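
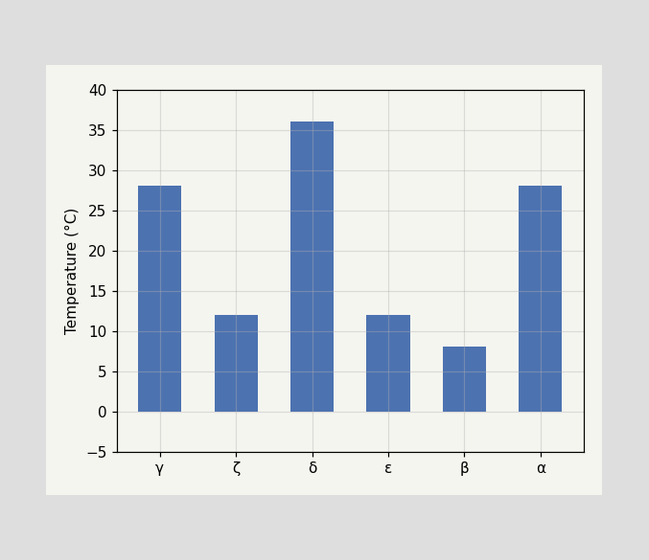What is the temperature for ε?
12°C

Reading along the chart's y-axis, the ε bar reaches 12°C.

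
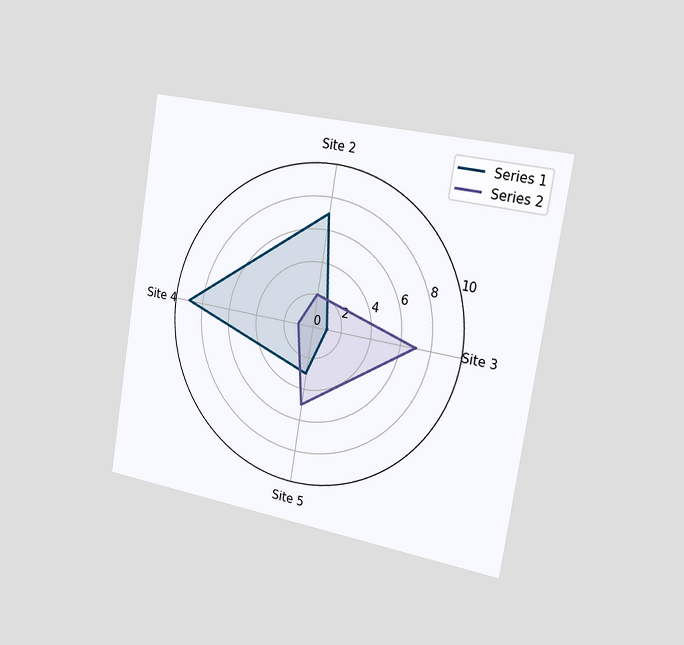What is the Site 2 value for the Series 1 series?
7

The chart is tilted about 9° clockwise and viewed slightly from the right. On the Site 2 axis, Series 1 reaches 7.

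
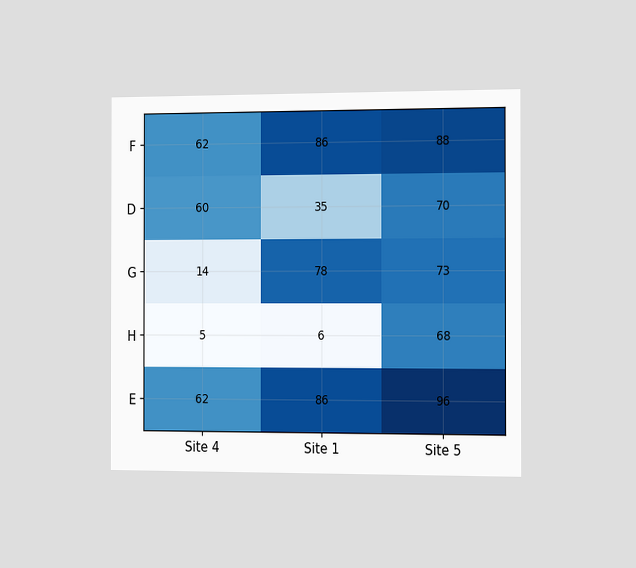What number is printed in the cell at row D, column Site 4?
60

The chart is viewed slightly from the right. The (D, Site 4) cell reads 60.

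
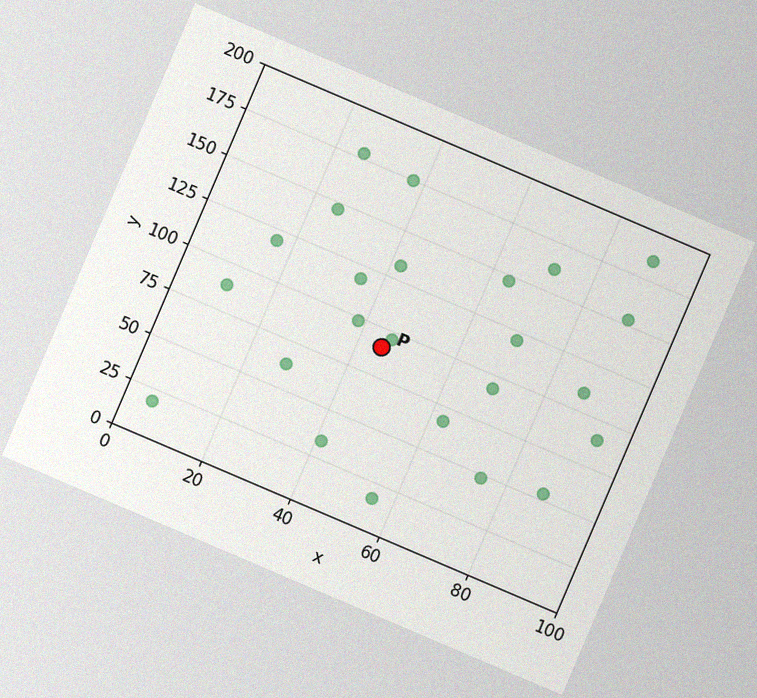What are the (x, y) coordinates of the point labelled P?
(45, 90)

The chart is tilted about 23° clockwise, with some photo noise. Following the gridlines from P to each axis, P sits at (45, 90).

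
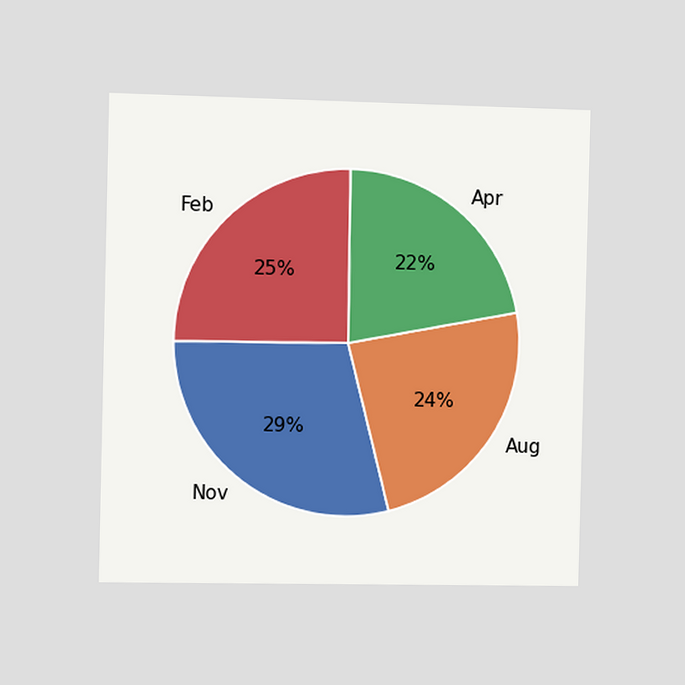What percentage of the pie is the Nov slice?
The chart is viewed slightly from the left. The Nov slice takes up 29% of the pie.

29%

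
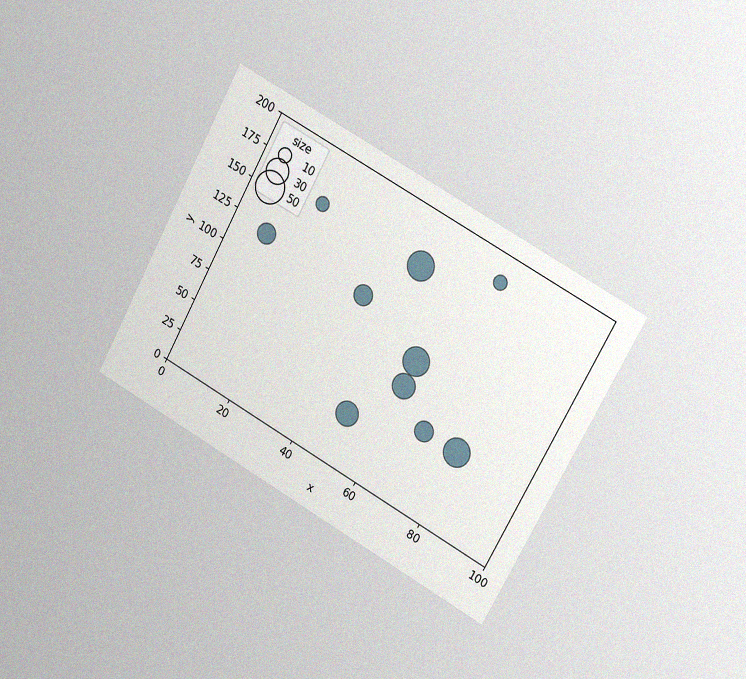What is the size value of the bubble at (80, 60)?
40

The chart is tilted about 29° clockwise and viewed slightly from the right, with some photo noise. Matching the bubble at (80, 60) against the size legend gives 40.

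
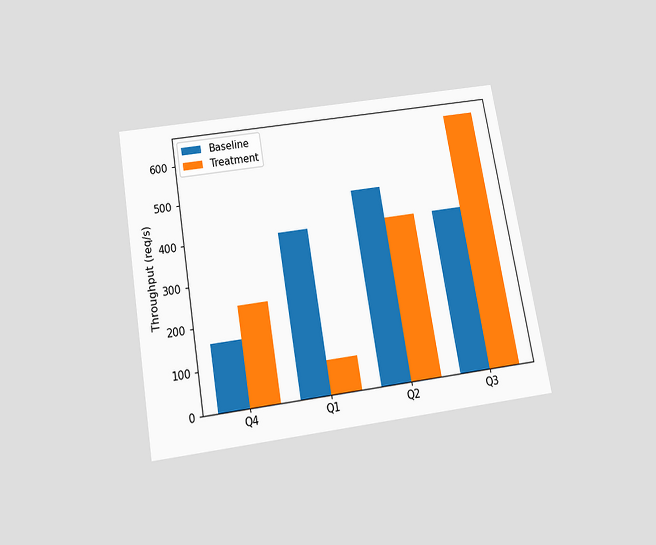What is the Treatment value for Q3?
The chart is tilted about 10° counter-clockwise and viewed slightly from below. The Treatment bar at Q3 reaches 640req/s on the y-axis.

640req/s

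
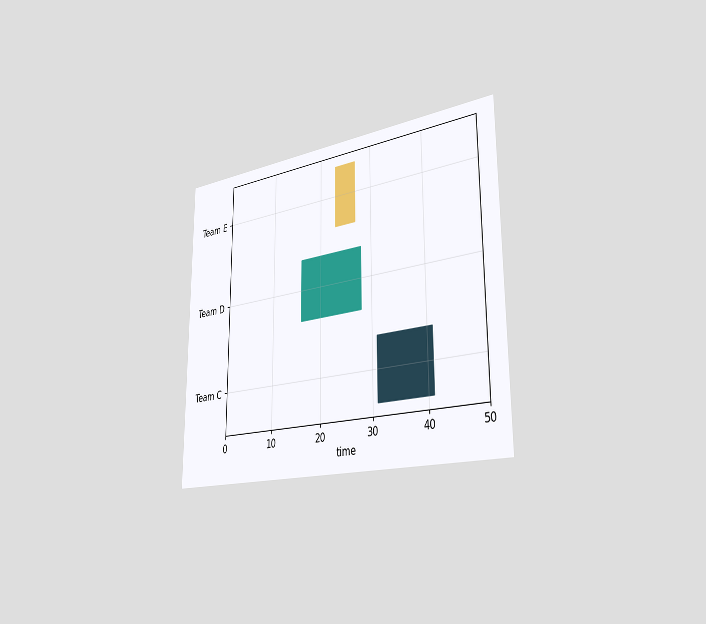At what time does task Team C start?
The chart is viewed slightly from the right. The Team C bar begins at t=31.

31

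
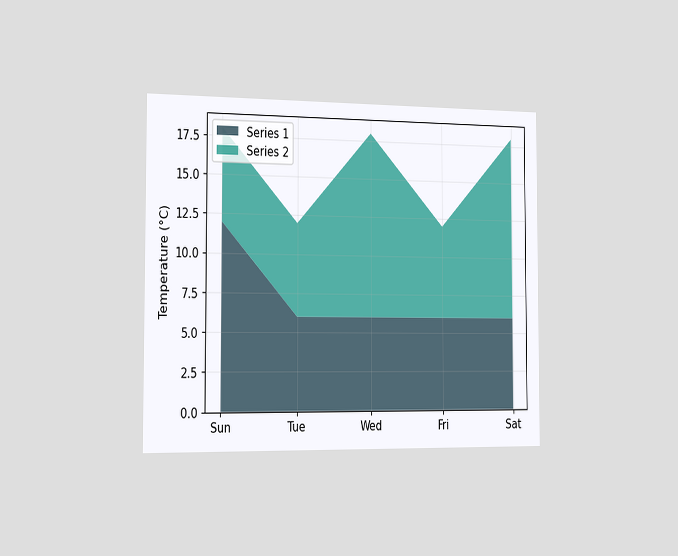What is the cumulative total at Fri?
12°C

The chart is viewed slightly from the left. The stacked total at Fri reaches 12°C.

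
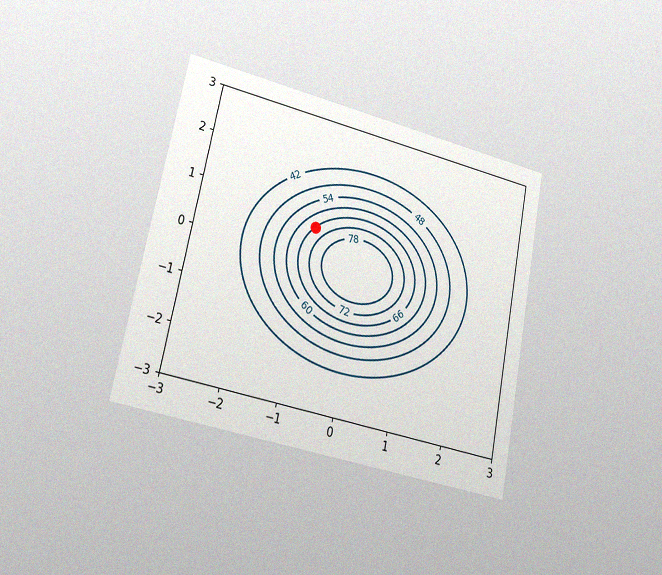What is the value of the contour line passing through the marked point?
The chart is tilted about 11° clockwise and viewed slightly from the left, with some photo noise. The marked point sits on the contour labelled 66.

66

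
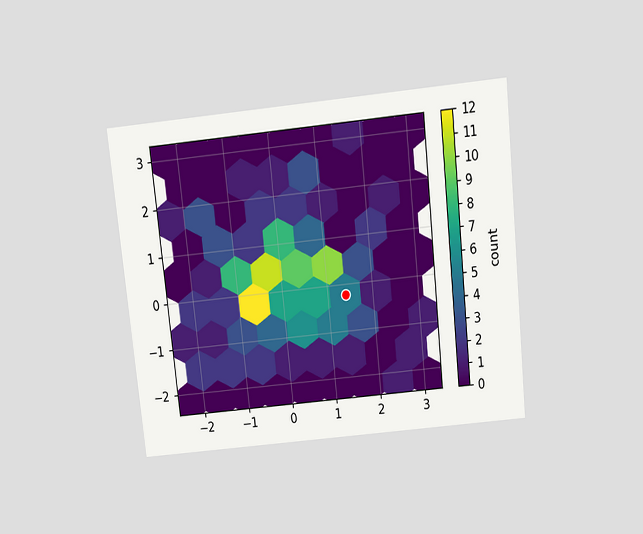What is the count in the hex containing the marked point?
5

The chart is tilted about 6° counter-clockwise and viewed slightly from above. The marked hex reads 5 on the colorbar.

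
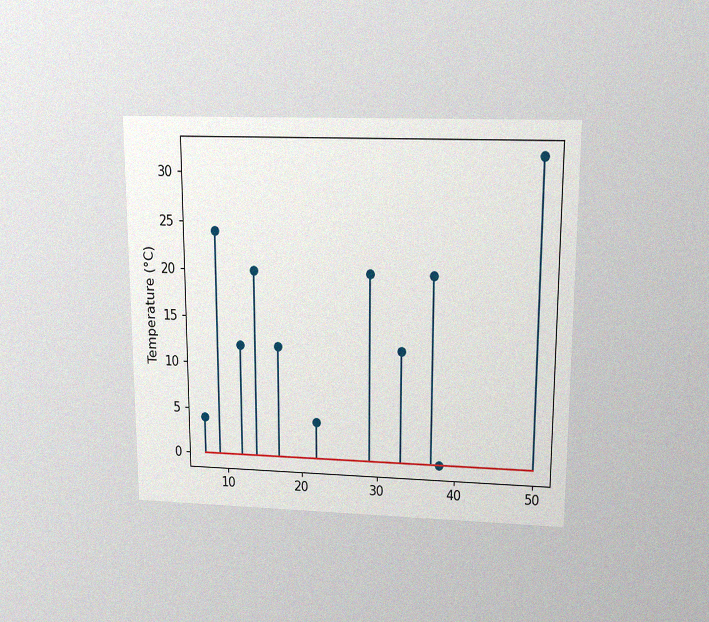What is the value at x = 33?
The chart is viewed slightly from above, with some photo noise. The stem at x=33 reaches 12°C.

12°C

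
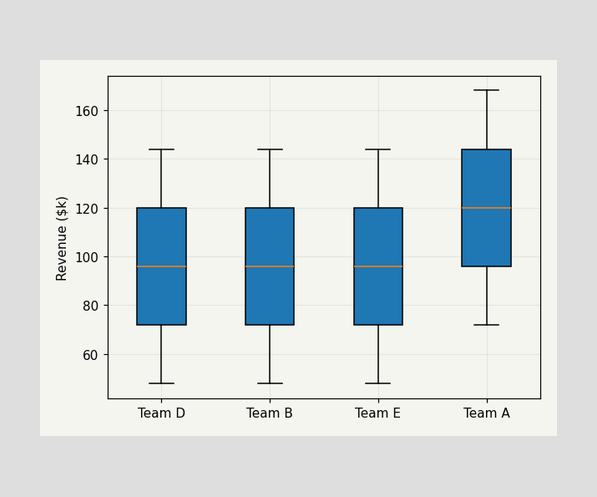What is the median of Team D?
$96k

The median line in the Team D box sits at $96k.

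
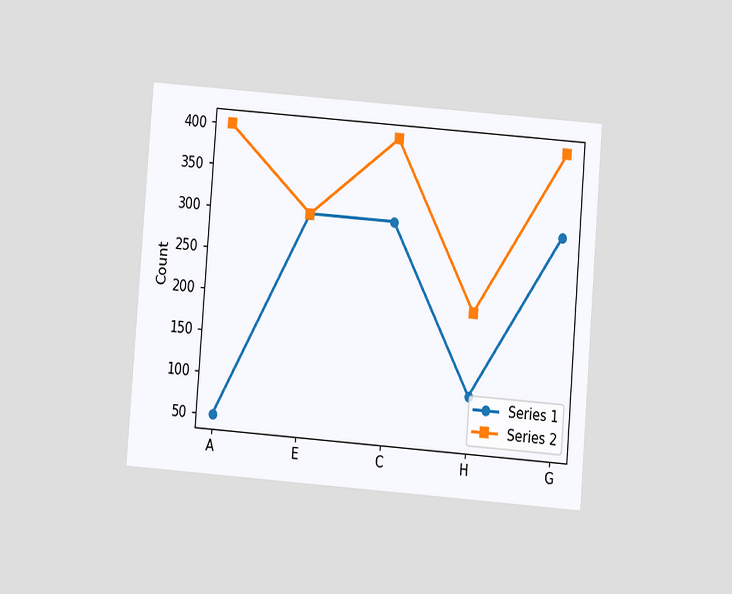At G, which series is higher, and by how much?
Series 2, by 100

The chart is tilted about 4° clockwise and viewed slightly from below. At G, Series 2 sits above the other line by 100.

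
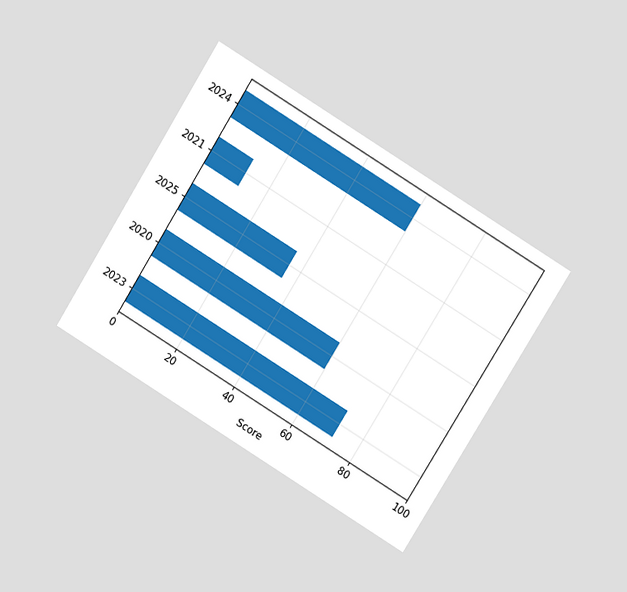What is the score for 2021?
The chart is tilted about 32° clockwise and viewed at a slight angle. Reading along the chart's x-axis, the 2021 bar reaches 12.

12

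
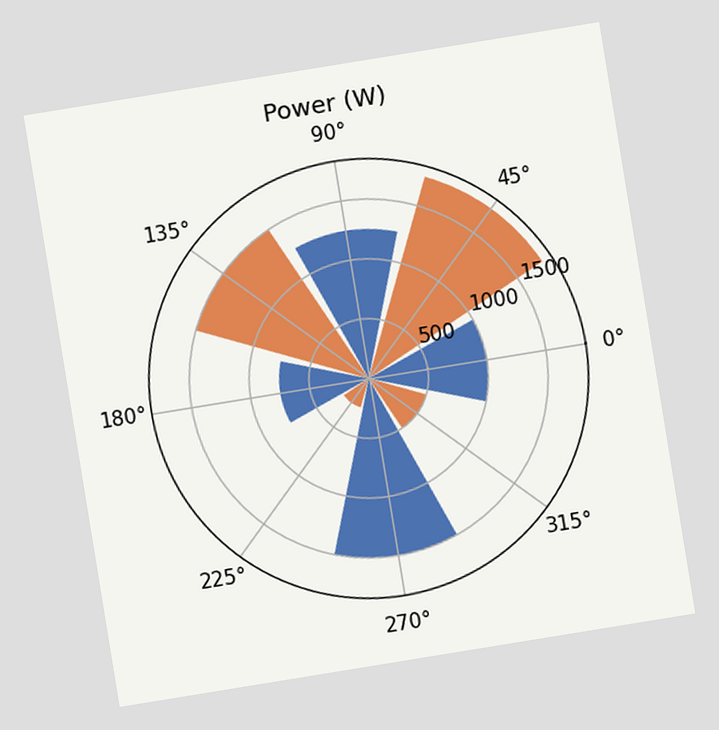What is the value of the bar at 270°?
The chart is tilted about 9° counter-clockwise. The bar at 270° reaches 1500W on the radial axis.

1500W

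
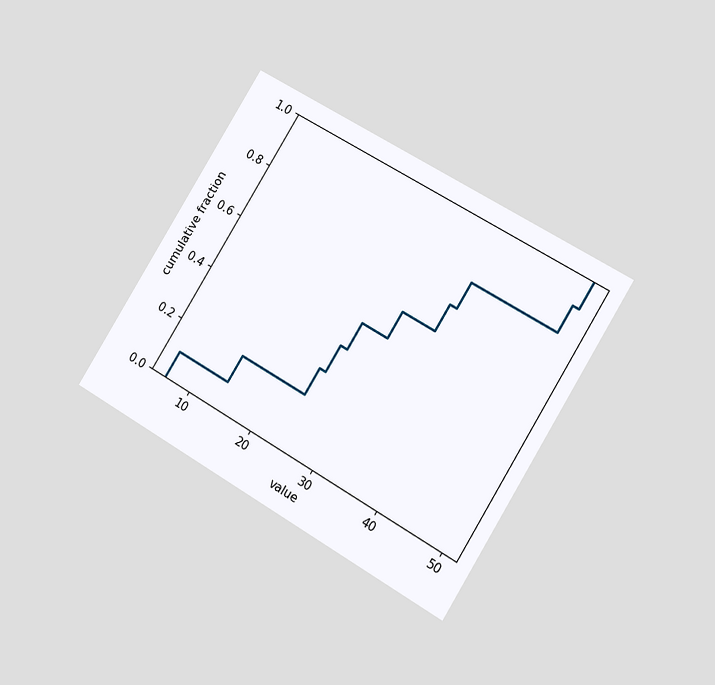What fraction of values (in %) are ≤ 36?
80%

The chart is tilted about 32° clockwise and viewed at a slight angle. At x=36 the ECDF step is at 80%.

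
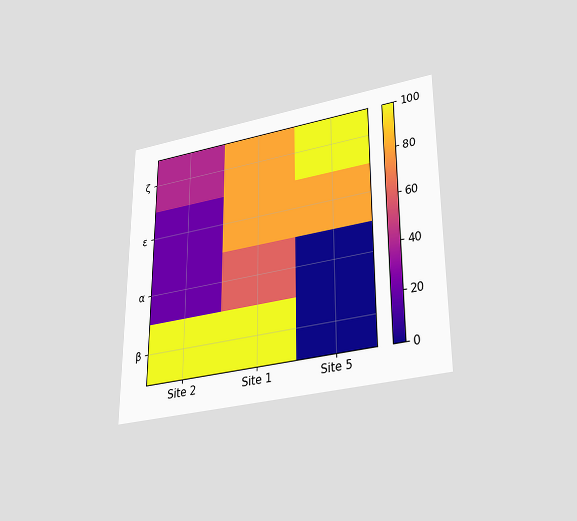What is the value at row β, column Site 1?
The chart is viewed slightly from below. Matching cell (β, Site 1) against the colorbar gives 100.

100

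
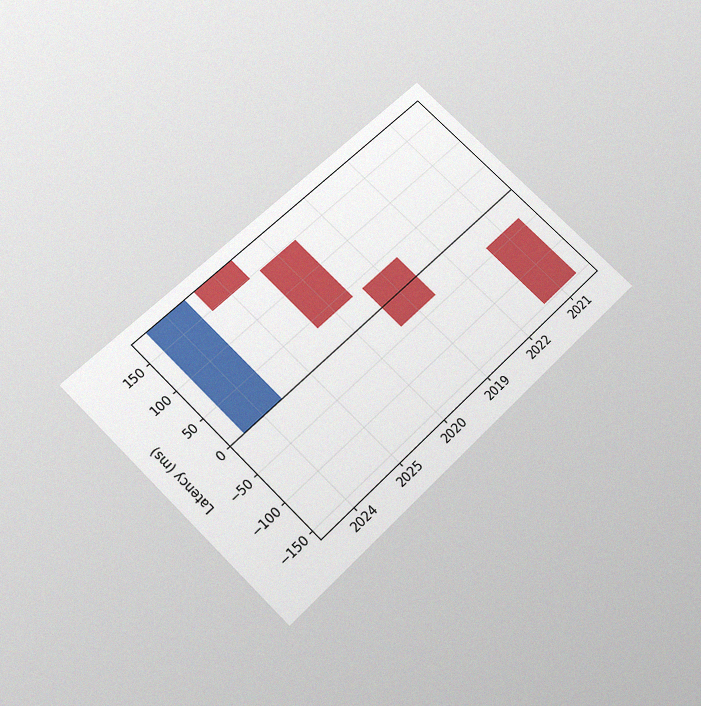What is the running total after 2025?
The chart is tilted about 45° counter-clockwise and viewed slightly from below, with some photo noise. After 2025 the running total reaches 148ms.

148ms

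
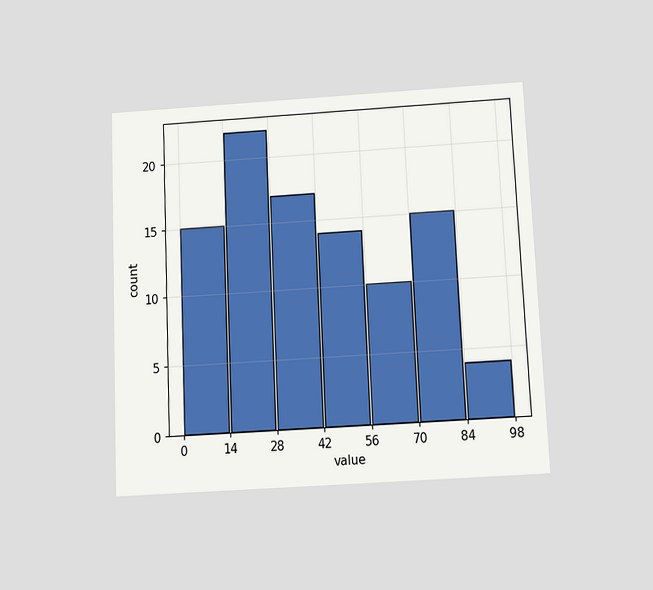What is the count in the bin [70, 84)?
15

The chart is tilted about 3° counter-clockwise and viewed slightly from below. The [70, 84) bin has height 15.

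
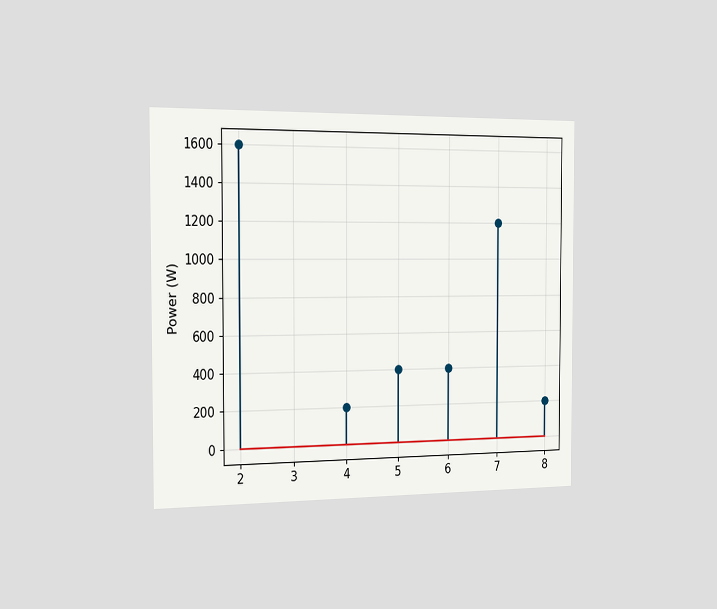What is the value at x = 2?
The chart is viewed slightly from the left. The stem at x=2 reaches 1600W.

1600W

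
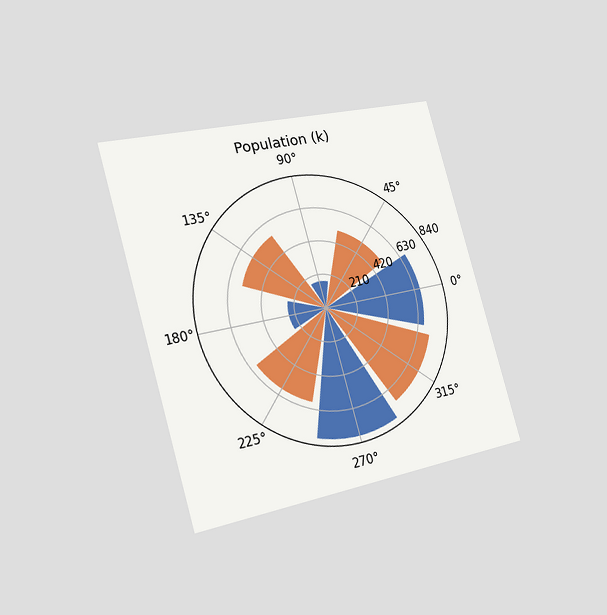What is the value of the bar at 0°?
The chart is tilted about 16° counter-clockwise and viewed slightly from the left. The bar at 0° reaches 672k on the radial axis.

672k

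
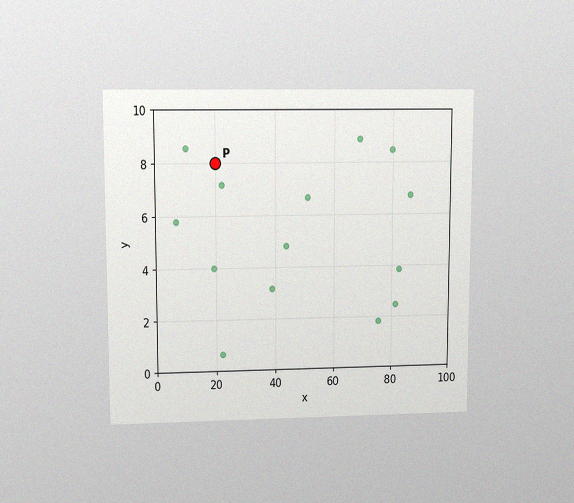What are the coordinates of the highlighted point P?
(20, 8)

The chart is viewed at a slight angle, with some photo noise. Following the gridlines from P to each axis, P sits at (20, 8).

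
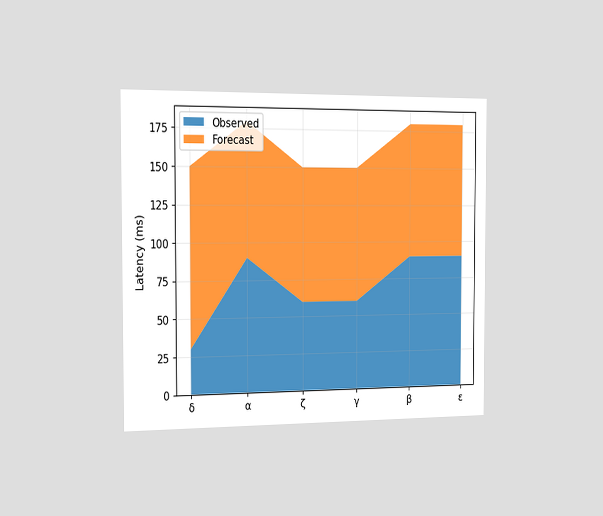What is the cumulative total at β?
The chart is viewed slightly from the left. The stacked total at β reaches 180ms.

180ms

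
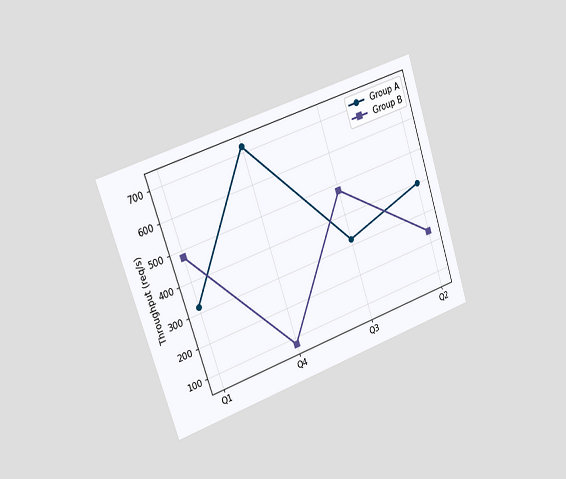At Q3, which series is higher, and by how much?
Group B, by 160req/s

The chart is tilted about 18° counter-clockwise and viewed slightly from the left. At Q3, Group B sits above the other line by 160req/s.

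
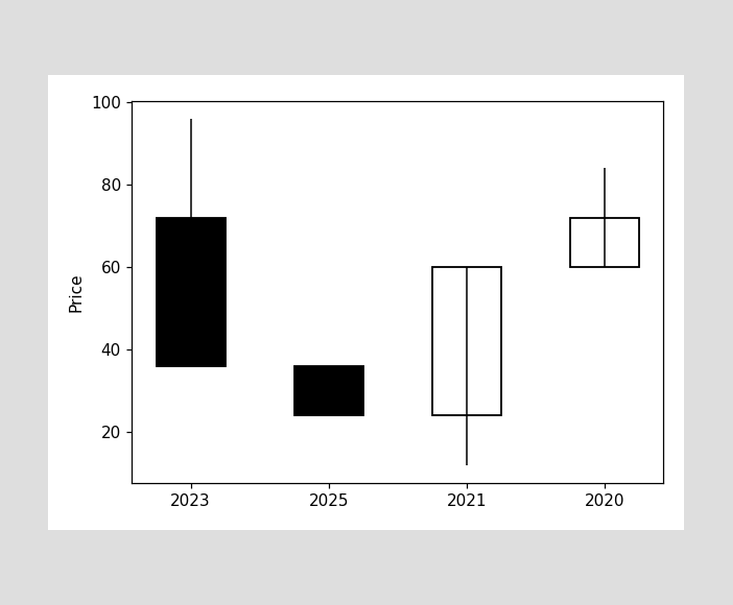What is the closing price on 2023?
The 2023 candle closes at 36.

36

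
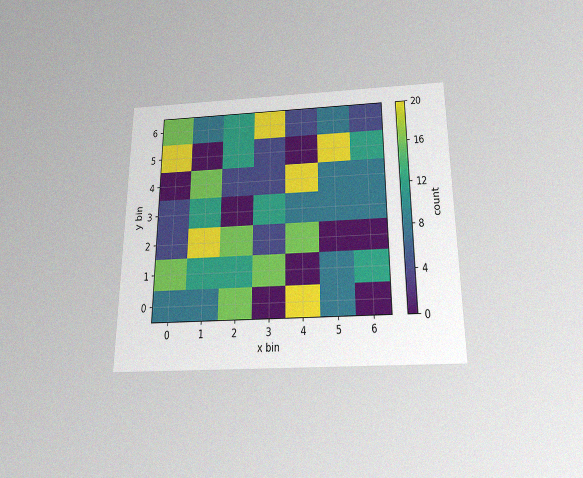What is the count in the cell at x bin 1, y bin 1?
12

The chart is viewed slightly from below, with some photo noise. Matching the cell (1, 1) against the colorbar gives 12.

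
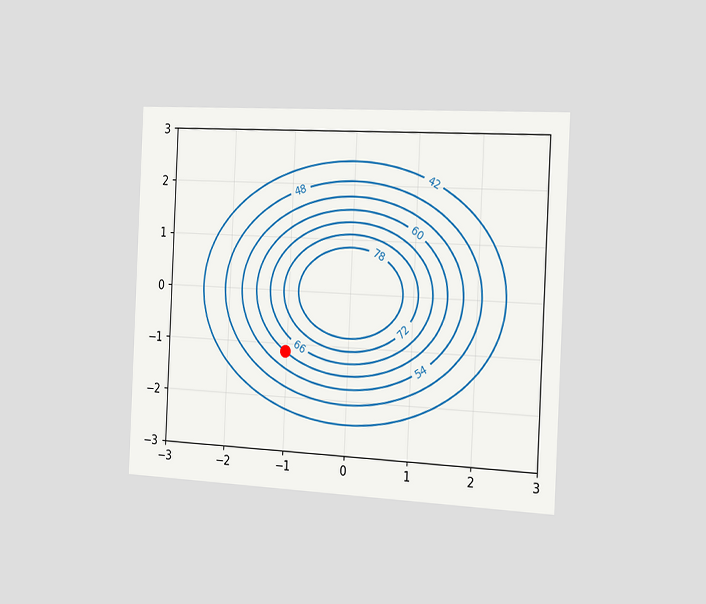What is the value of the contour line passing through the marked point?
The chart is tilted about 3° clockwise and viewed slightly from the right. The marked point sits on the contour labelled 60.

60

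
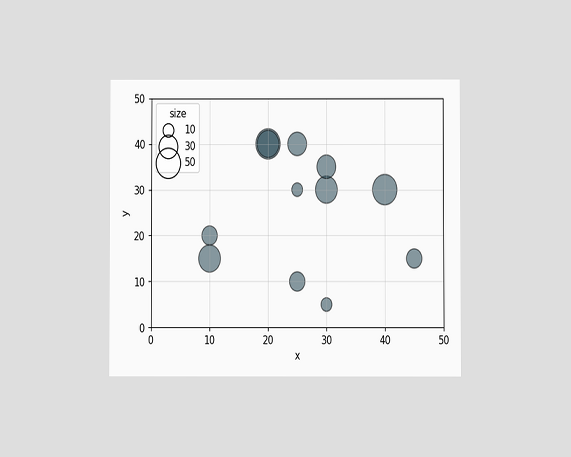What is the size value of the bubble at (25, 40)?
The chart is viewed at a slight angle. Matching the bubble at (25, 40) against the size legend gives 30.

30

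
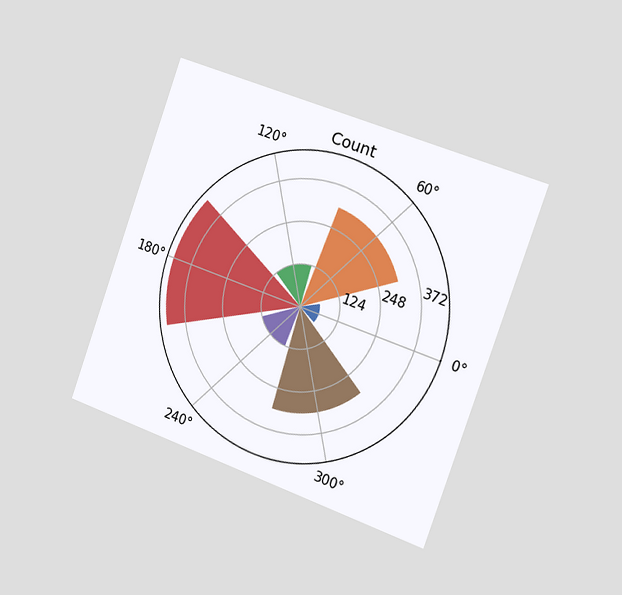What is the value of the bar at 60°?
The chart is tilted about 20° clockwise and viewed slightly from the right. The bar at 60° reaches 310 on the radial axis.

310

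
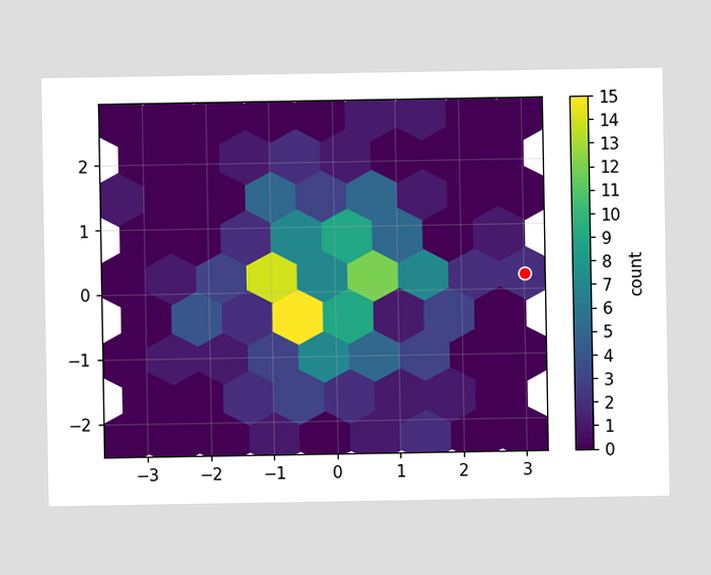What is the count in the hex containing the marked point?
The marked hex reads 2 on the colorbar.

2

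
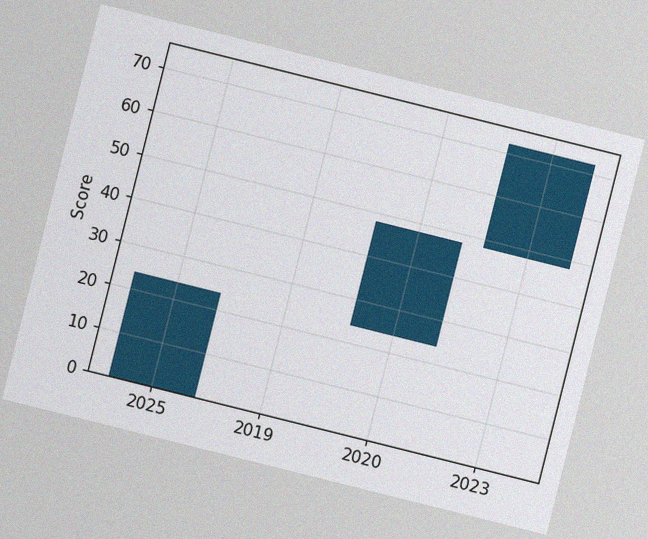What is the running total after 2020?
The chart is tilted about 14° clockwise, with some photo noise. After 2020 the running total reaches 48.

48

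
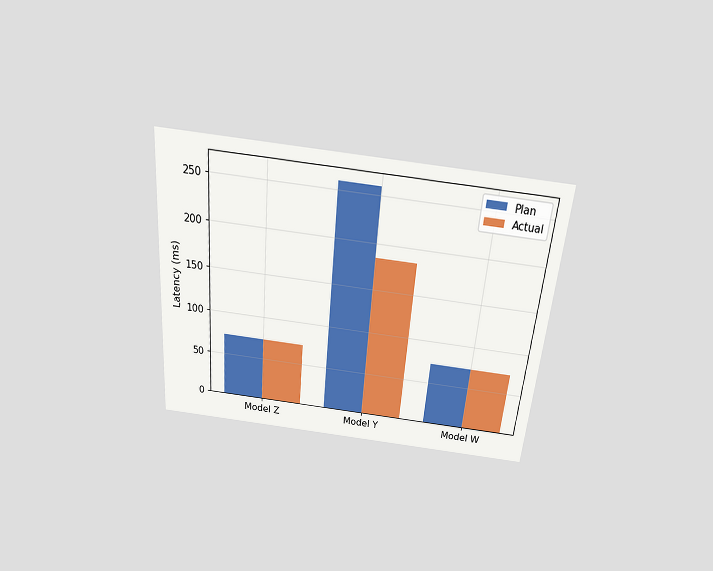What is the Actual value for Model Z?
The chart is tilted about 5° clockwise and viewed slightly from above. The Actual bar at Model Z reaches 74ms on the y-axis.

74ms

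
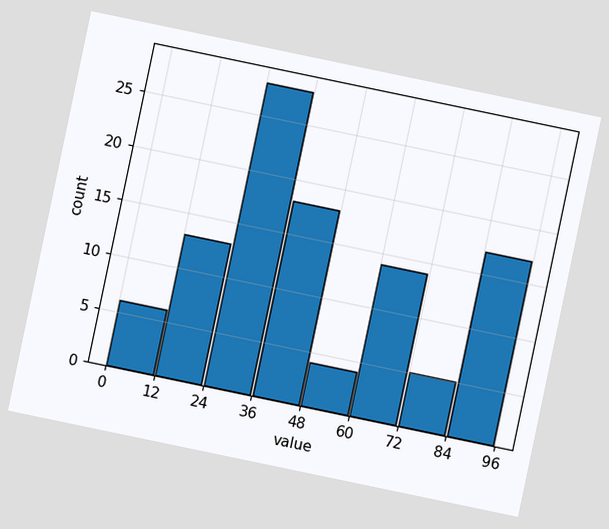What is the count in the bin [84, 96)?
17

The chart is tilted about 12° clockwise. The [84, 96) bin has height 17.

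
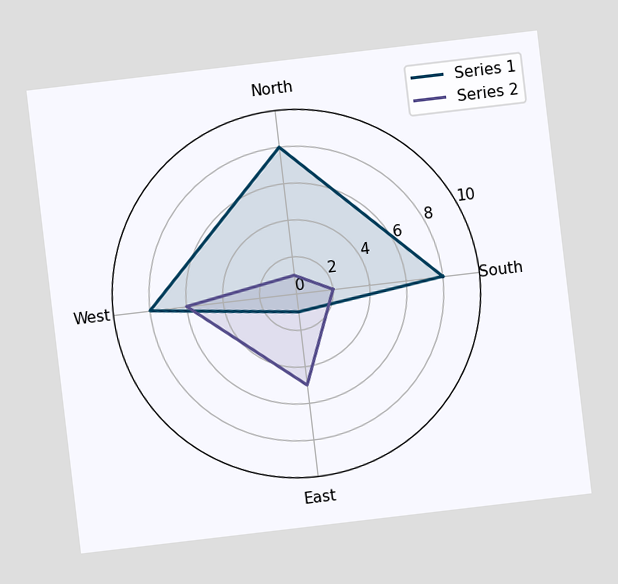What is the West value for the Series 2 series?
6

The chart is tilted about 7° counter-clockwise. On the West axis, Series 2 reaches 6.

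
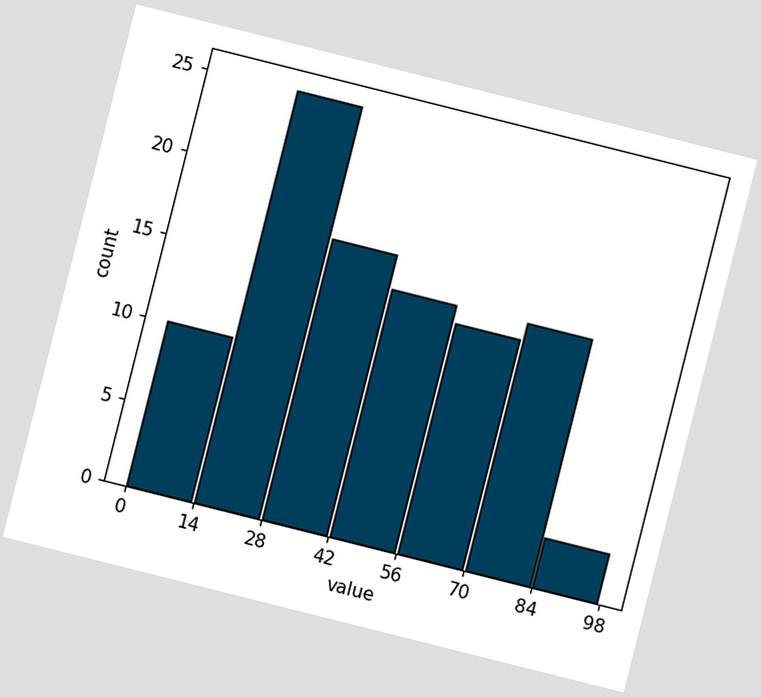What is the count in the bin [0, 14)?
10

The chart is tilted about 14° clockwise. The [0, 14) bin has height 10.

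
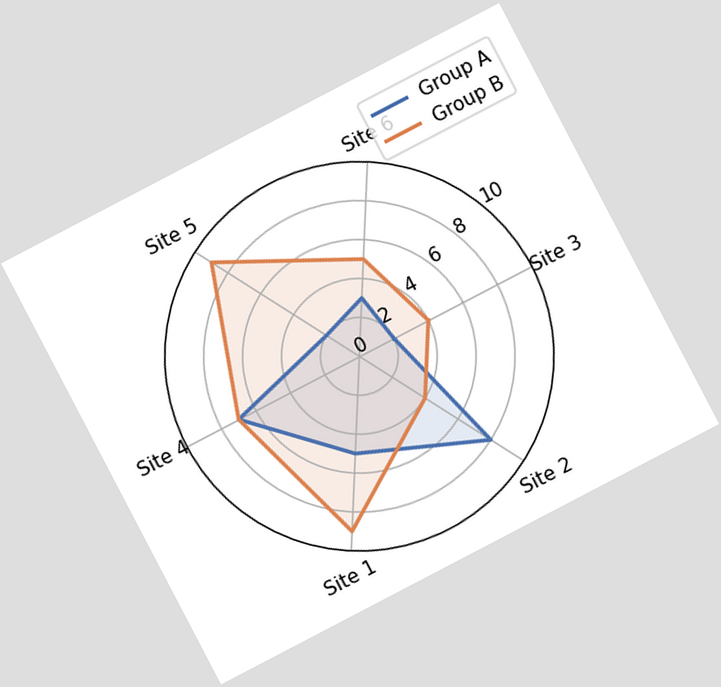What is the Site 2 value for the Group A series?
8

The chart is tilted about 28° counter-clockwise. On the Site 2 axis, Group A reaches 8.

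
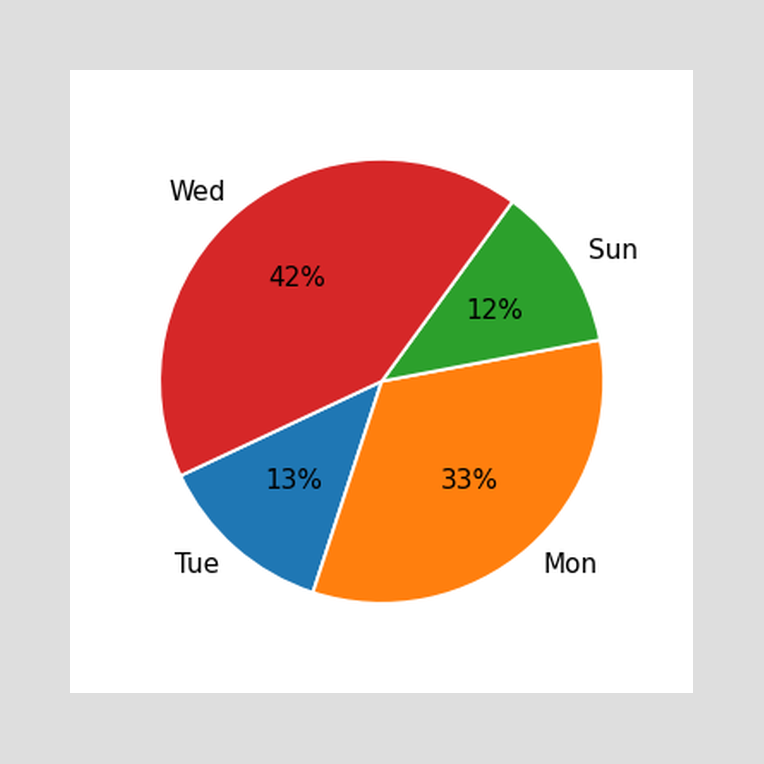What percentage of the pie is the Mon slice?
33%

The Mon slice takes up 33% of the pie.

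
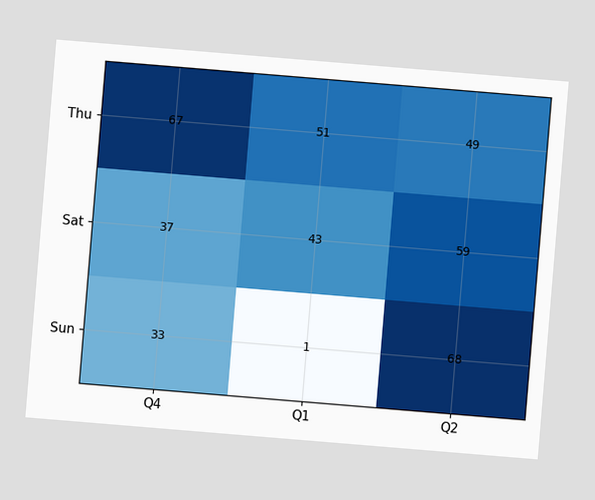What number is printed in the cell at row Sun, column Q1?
The chart is tilted about 5° clockwise. The (Sun, Q1) cell reads 1.

1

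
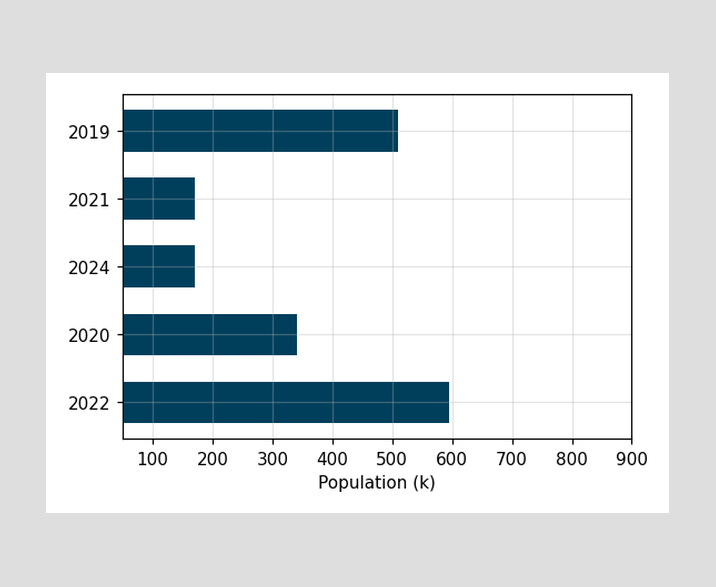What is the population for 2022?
595k

Reading along the chart's x-axis, the 2022 bar reaches 595k.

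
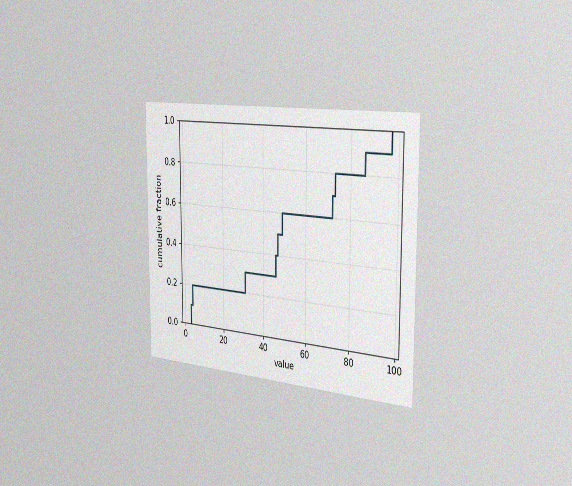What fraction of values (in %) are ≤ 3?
10%

The chart is viewed slightly from the right, with some photo noise. At x=3 the ECDF step is at 10%.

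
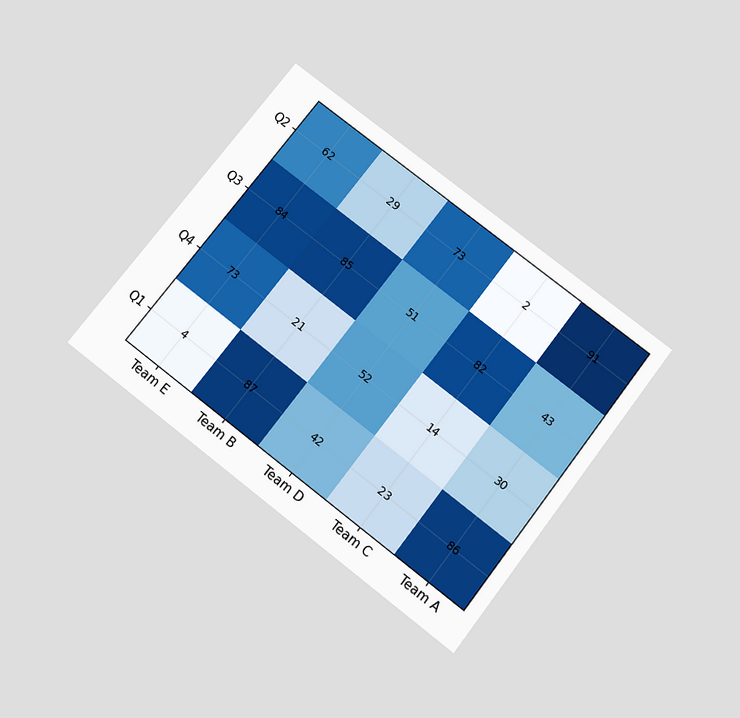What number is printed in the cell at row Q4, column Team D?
The chart is tilted about 38° clockwise and viewed slightly from below. The (Q4, Team D) cell reads 52.

52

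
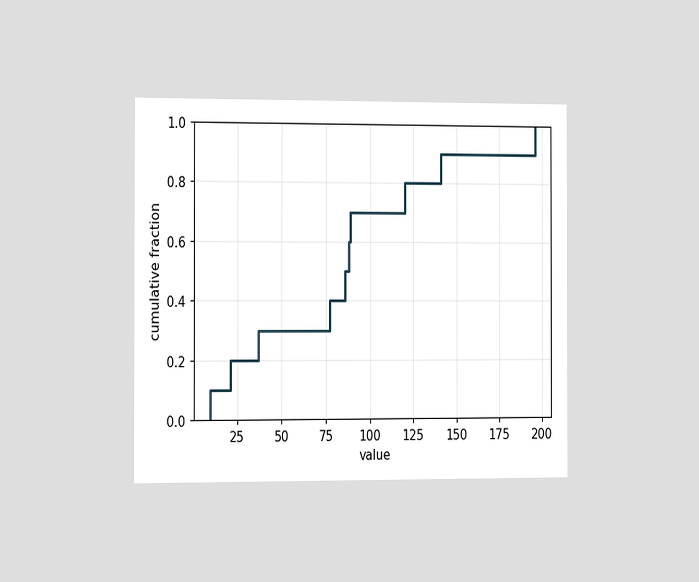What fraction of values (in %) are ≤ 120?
The chart is viewed slightly from the left. At x=120 the ECDF step is at 80%.

80%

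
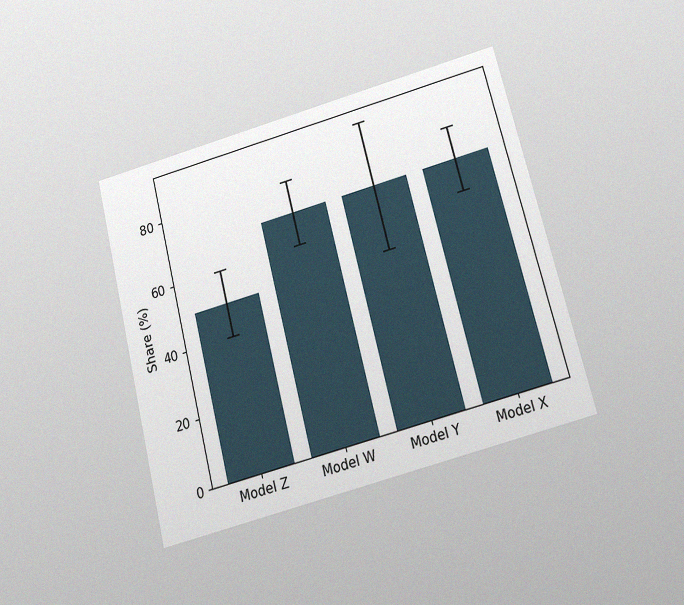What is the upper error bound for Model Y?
90%

The chart is tilted about 14° counter-clockwise and viewed slightly from below, with some photo noise. The Model Y bar's upper whisker reaches 90%.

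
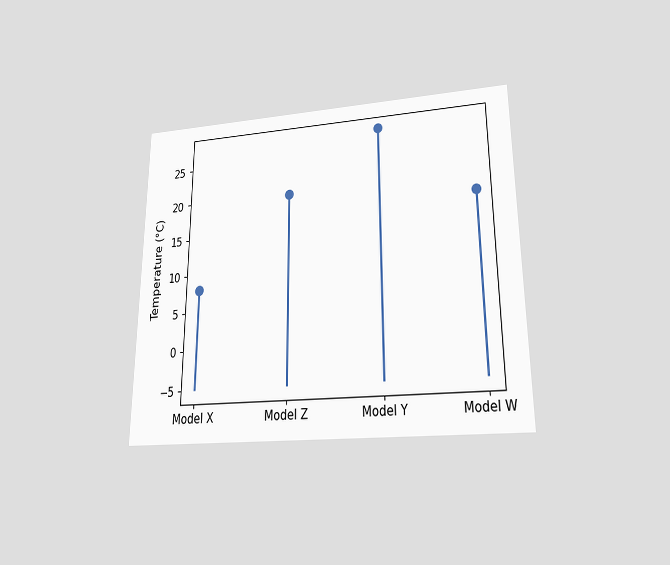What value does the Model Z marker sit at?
The chart is viewed slightly from below. The Model Z marker sits at 20°C.

20°C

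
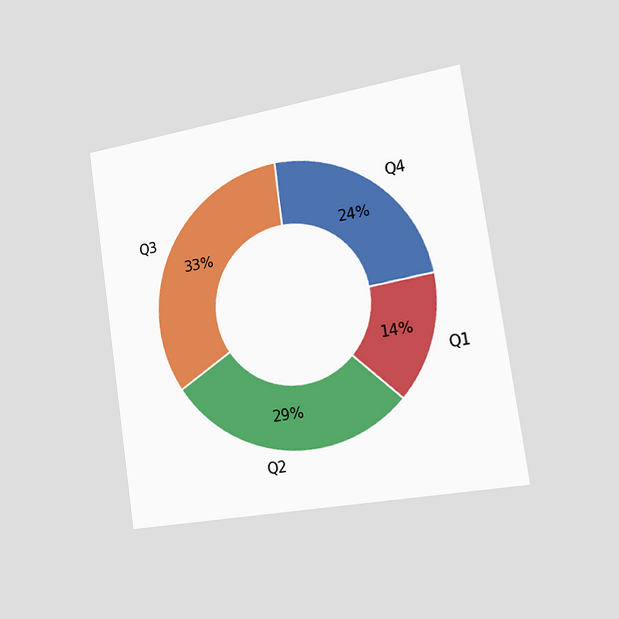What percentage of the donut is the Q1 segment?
The chart is tilted about 8° counter-clockwise and viewed slightly from the right. The Q1 segment takes up 14% of the ring.

14%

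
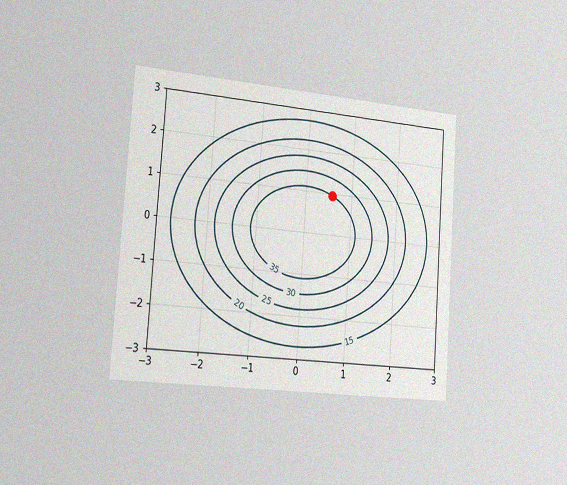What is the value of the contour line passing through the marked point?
The chart is tilted about 4° clockwise and viewed slightly from the left, with some photo noise. The marked point sits on the contour labelled 35.

35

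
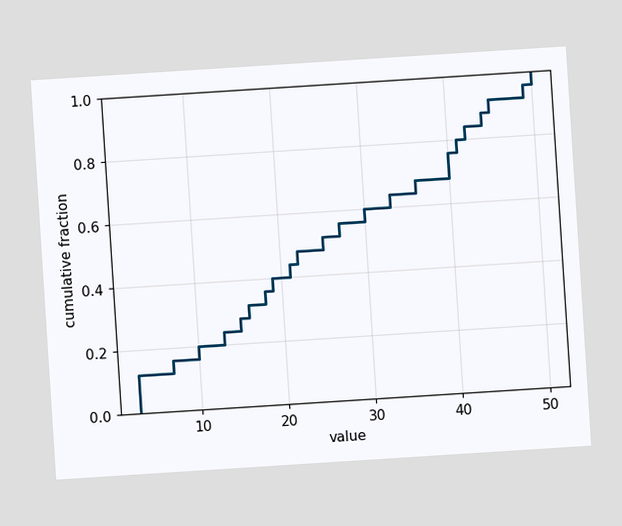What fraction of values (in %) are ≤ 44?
88%

The chart is tilted about 4° counter-clockwise. At x=44 the ECDF step is at 88%.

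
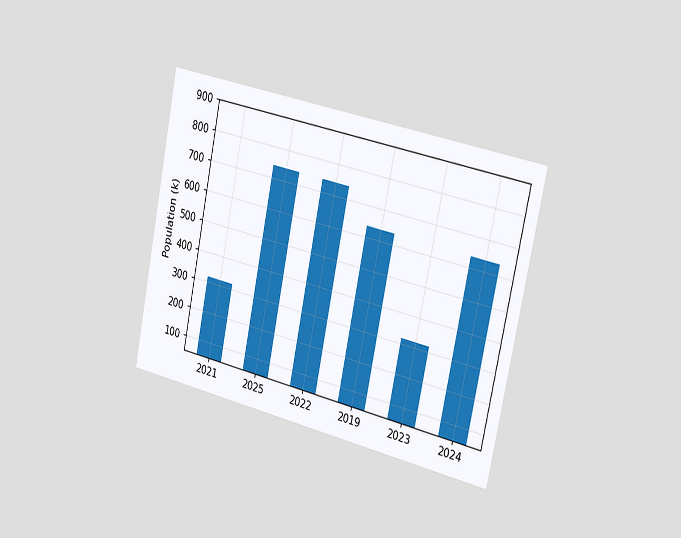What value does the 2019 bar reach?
636k

The chart is tilted about 12° clockwise and viewed slightly from the right. Reading along the chart's y-axis, the 2019 bar reaches 636k.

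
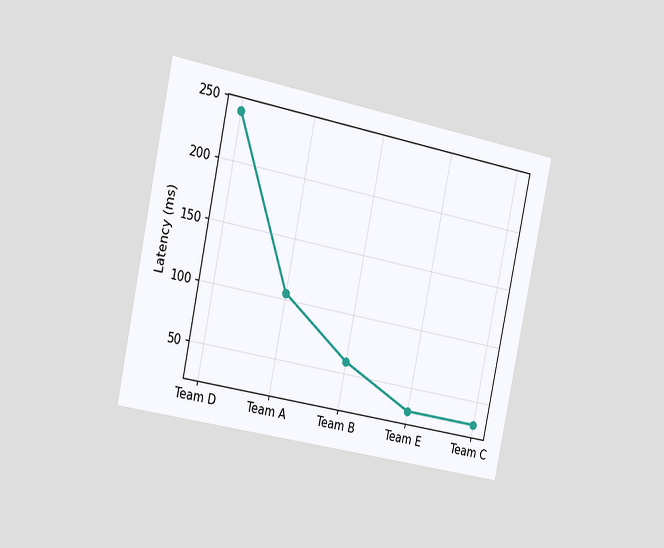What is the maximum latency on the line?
The chart is tilted about 12° clockwise and viewed slightly from the left. The highest point is at Team D, and reading across to the y-axis gives 240ms.

240ms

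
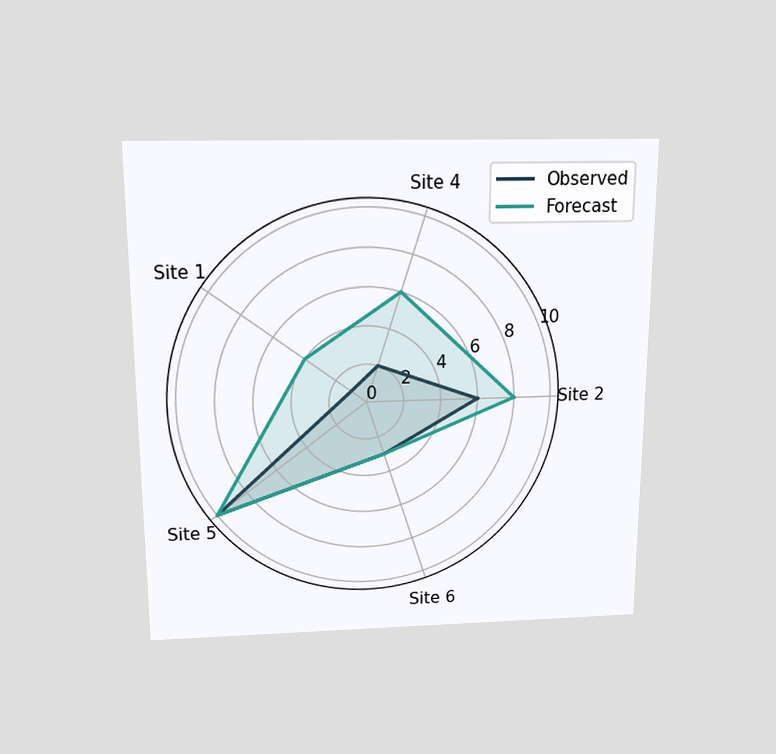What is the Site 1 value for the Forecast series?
The chart is viewed slightly from above. On the Site 1 axis, Forecast reaches 4.

4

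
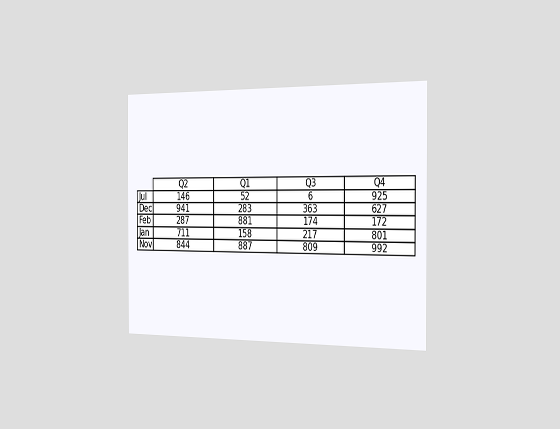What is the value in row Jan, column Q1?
The chart is viewed slightly from the right. The (Jan, Q1) cell reads 158.

158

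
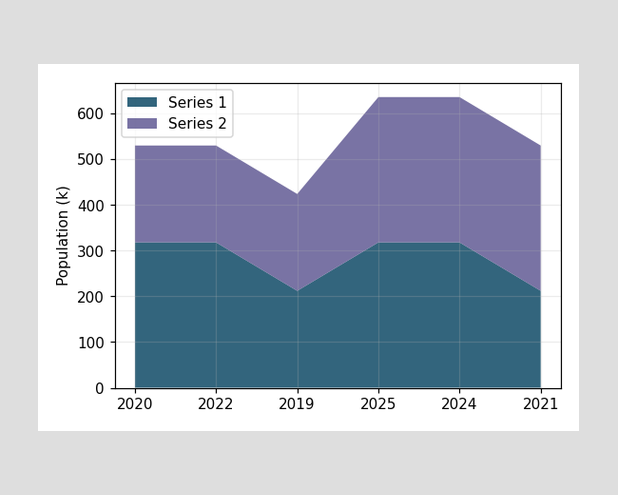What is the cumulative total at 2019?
The stacked total at 2019 reaches 424k.

424k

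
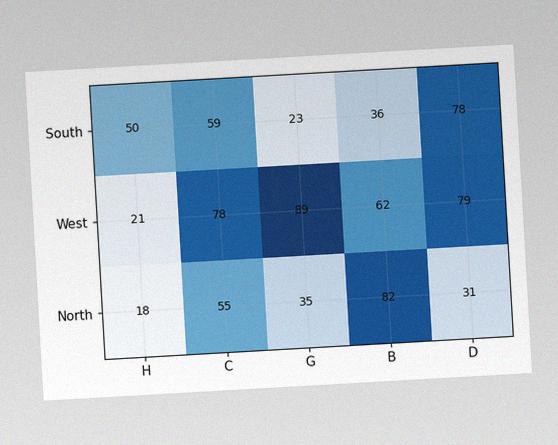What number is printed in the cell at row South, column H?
50

The chart is tilted about 3° counter-clockwise, with some photo noise. The (South, H) cell reads 50.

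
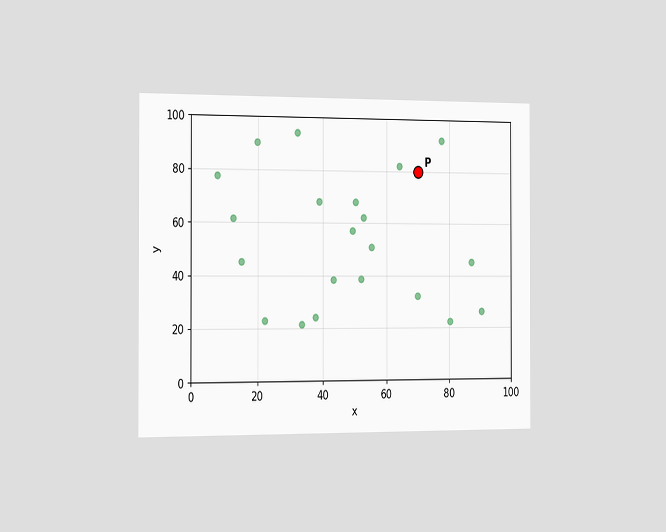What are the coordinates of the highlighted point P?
(70, 80)

The chart is viewed slightly from the left. Following the gridlines from P to each axis, P sits at (70, 80).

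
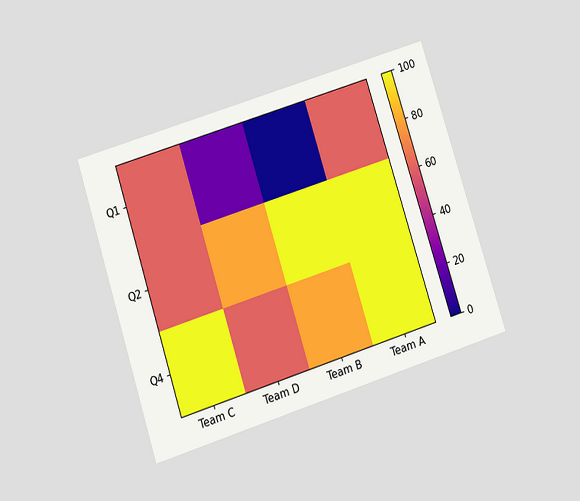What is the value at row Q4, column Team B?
80

The chart is tilted about 18° counter-clockwise and viewed at a slight angle. Matching cell (Q4, Team B) against the colorbar gives 80.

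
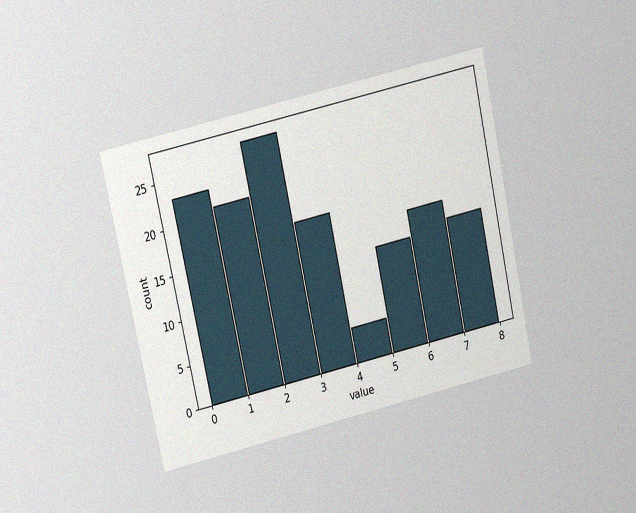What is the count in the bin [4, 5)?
The chart is tilted about 13° counter-clockwise and viewed at a slight angle, with some photo noise. The [4, 5) bin has height 4.

4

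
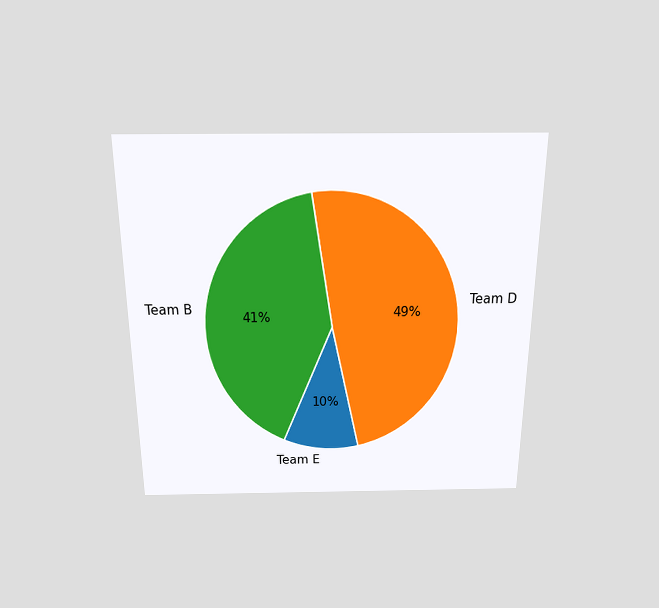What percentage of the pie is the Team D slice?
The chart is viewed slightly from above. The Team D slice takes up 49% of the pie.

49%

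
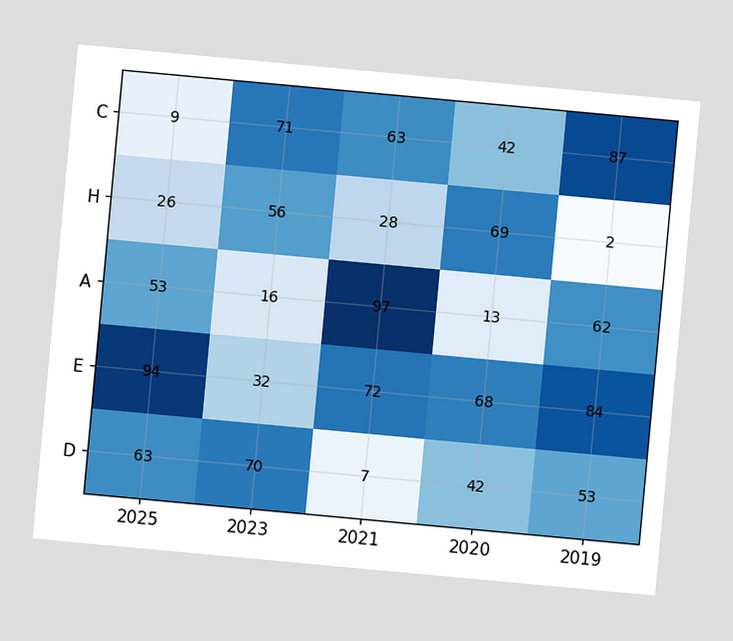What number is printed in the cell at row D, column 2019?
The chart is tilted about 5° clockwise. The (D, 2019) cell reads 53.

53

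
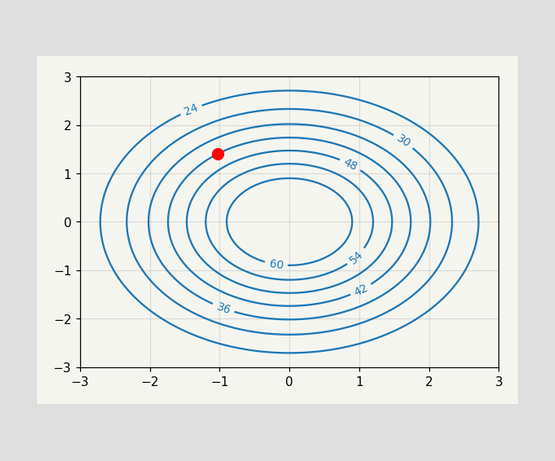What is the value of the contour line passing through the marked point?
42

The marked point sits on the contour labelled 42.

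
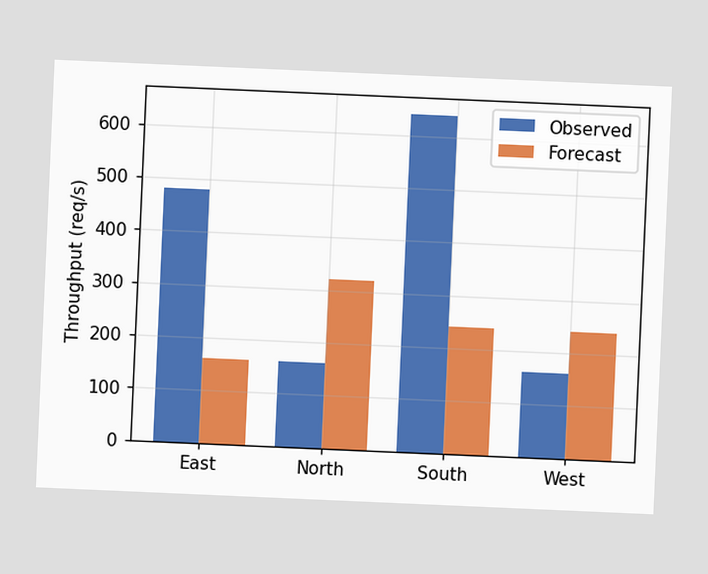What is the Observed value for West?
The chart is tilted about 3° clockwise. The Observed bar at West reaches 160req/s on the y-axis.

160req/s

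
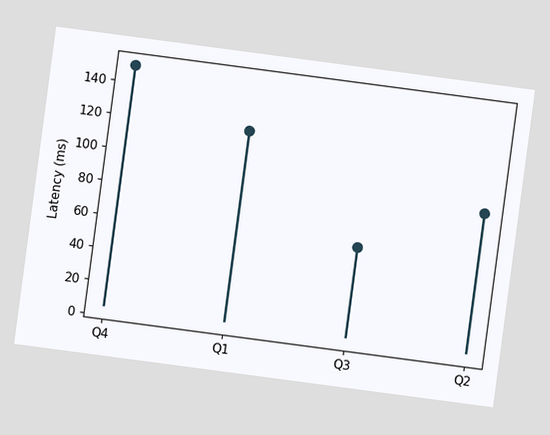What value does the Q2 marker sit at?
The chart is tilted about 8° clockwise. The Q2 marker sits at 90ms.

90ms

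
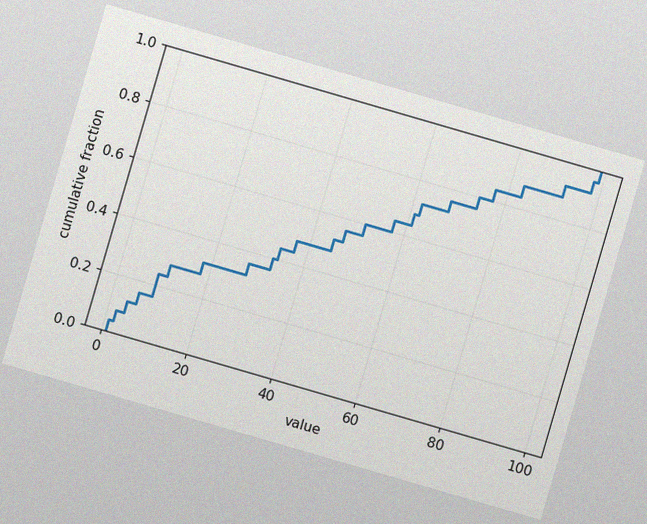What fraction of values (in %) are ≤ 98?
The chart is tilted about 16° clockwise, with some photo noise. At x=98 the ECDF step is at 96%.

96%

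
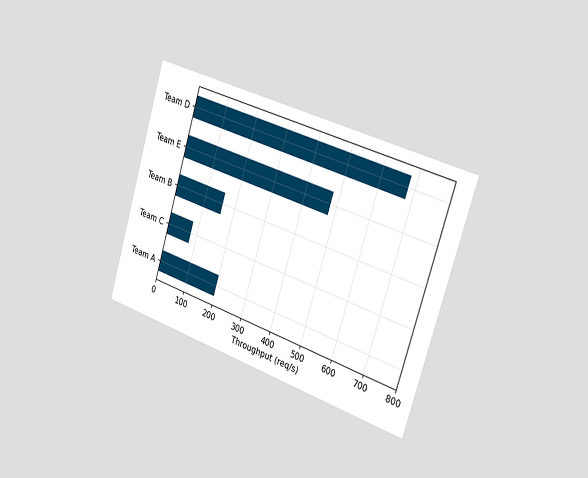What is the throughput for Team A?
The chart is tilted about 18° clockwise and viewed slightly from the right. Reading along the chart's x-axis, the Team A bar reaches 200req/s.

200req/s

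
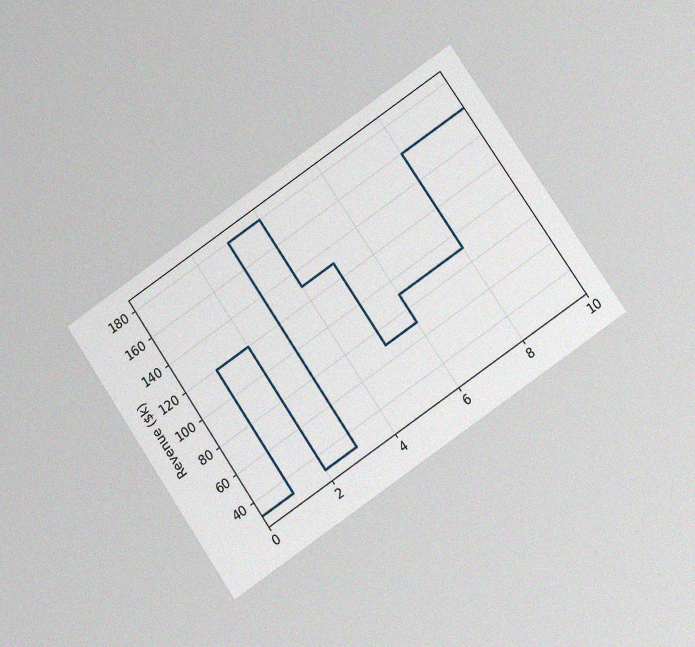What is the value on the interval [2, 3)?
The chart is tilted about 34° counter-clockwise and viewed at a slight angle, with some photo noise. On [2, 3) the step sits at $30k.

$30k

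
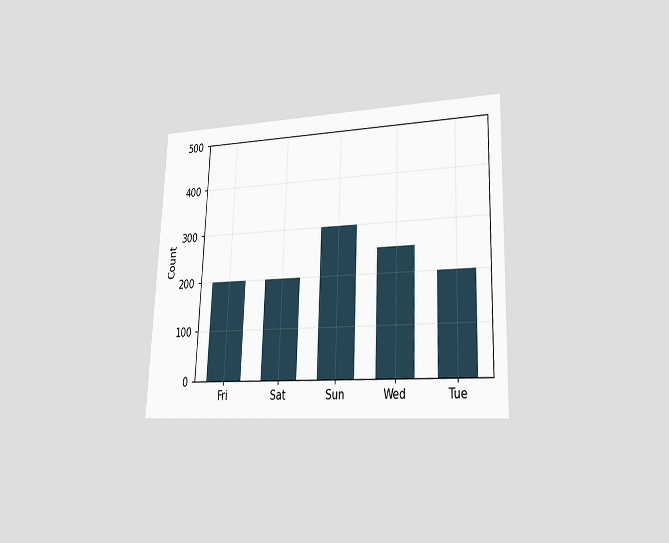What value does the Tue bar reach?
The chart is tilted about 2° clockwise and viewed at a slight angle. Reading along the chart's y-axis, the Tue bar reaches 200.

200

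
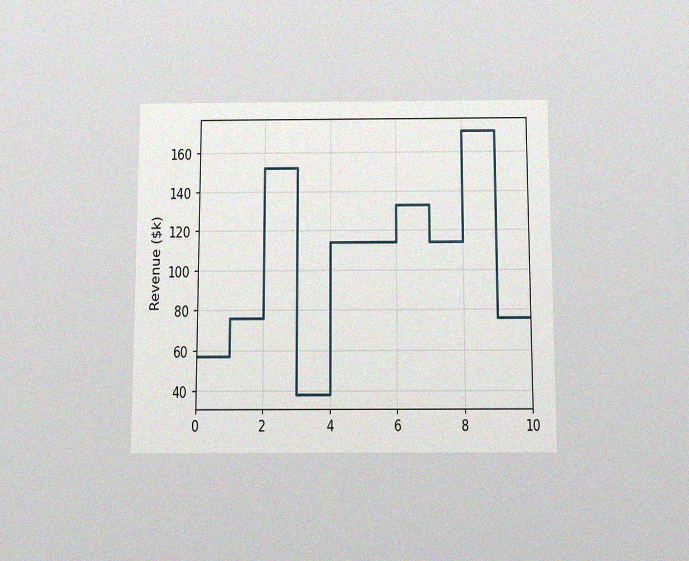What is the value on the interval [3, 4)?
$38k

The chart is viewed slightly from below, with some photo noise. On [3, 4) the step sits at $38k.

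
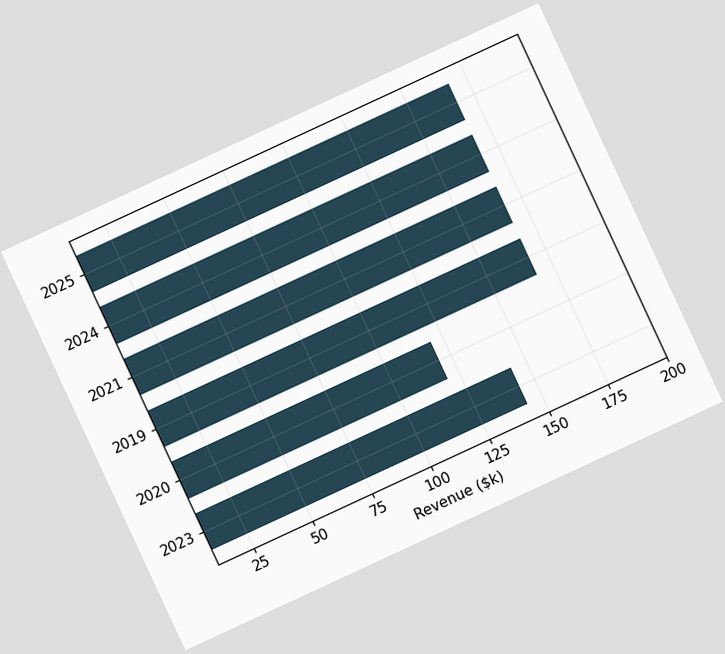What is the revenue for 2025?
$168k

The chart is tilted about 25° counter-clockwise. Reading along the chart's x-axis, the 2025 bar reaches $168k.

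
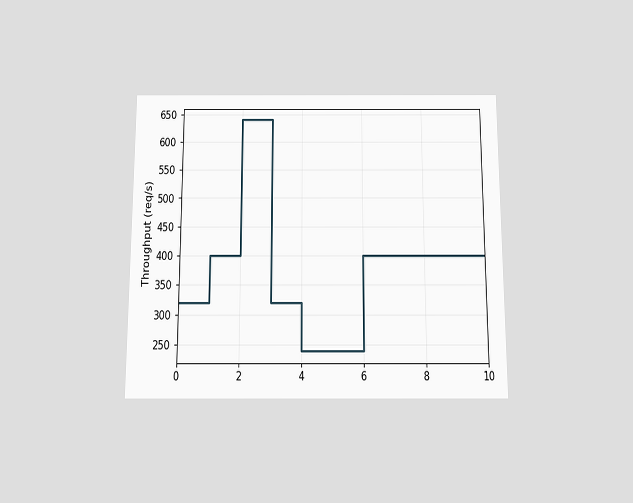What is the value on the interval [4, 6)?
240req/s

The chart is viewed slightly from below. On [4, 6) the step sits at 240req/s.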